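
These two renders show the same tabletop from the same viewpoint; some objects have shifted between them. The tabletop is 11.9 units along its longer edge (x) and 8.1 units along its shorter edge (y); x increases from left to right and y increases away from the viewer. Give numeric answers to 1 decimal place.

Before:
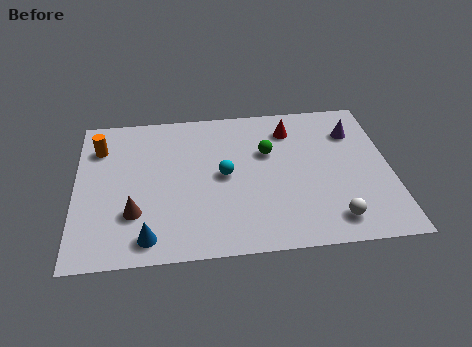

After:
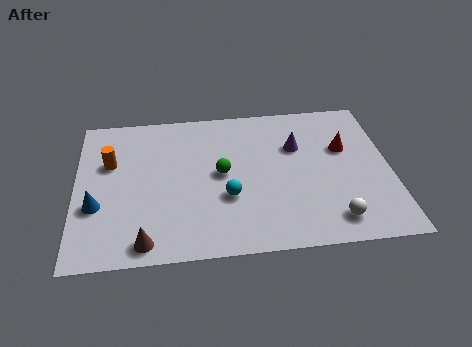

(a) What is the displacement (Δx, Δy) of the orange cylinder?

(0.4, -0.9)

The orange cylinder was at about (0.9, 6.1) and moved to about (1.3, 5.2).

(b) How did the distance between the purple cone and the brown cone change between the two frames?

-1.8

Before: roughly 9.1 units apart; after: 7.3. That's 1.8 units closer together.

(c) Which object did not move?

the white sphere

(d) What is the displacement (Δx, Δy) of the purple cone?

(-2.2, -0.6)

From the two frames, the purple cone sits at roughly (10.6, 6.0) before and (8.4, 5.4) after.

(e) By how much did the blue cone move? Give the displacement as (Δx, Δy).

(-1.9, 1.8)

The blue cone started near (2.7, 1.1) and ended near (0.8, 2.9).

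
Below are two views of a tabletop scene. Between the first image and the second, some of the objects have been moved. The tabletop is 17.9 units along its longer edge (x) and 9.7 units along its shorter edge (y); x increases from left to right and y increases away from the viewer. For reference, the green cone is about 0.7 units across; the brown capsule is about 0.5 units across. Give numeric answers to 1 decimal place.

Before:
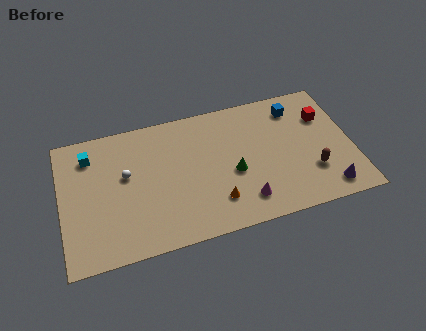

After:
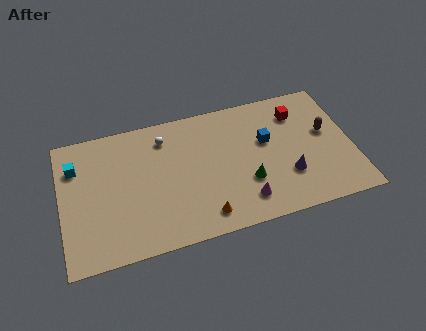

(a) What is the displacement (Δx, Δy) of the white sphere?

(2.5, 2.1)

From the two frames, the white sphere sits at roughly (4.0, 5.7) before and (6.5, 7.8) after.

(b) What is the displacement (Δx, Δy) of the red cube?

(-1.6, 0.7)

The red cube was at about (16.4, 6.8) and moved to about (14.8, 7.5).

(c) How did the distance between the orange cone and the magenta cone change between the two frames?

+0.8

The distance was about 1.7 in the first image and 2.5 in the second, so they moved 0.8 units further apart.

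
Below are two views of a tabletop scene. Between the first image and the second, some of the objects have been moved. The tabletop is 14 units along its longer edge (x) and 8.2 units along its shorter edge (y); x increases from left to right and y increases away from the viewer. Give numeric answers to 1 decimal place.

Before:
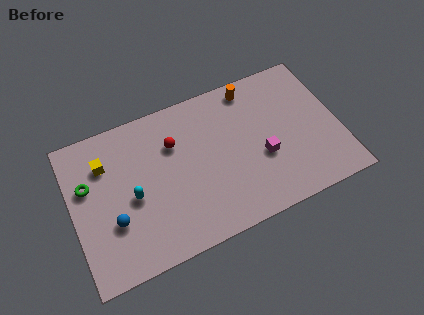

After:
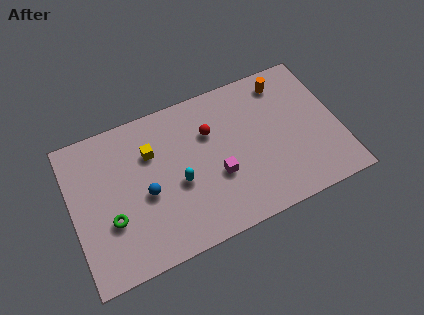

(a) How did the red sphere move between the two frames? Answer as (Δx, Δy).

(1.9, -0.1)

The red sphere started near (5.5, 5.7) and ended near (7.4, 5.6).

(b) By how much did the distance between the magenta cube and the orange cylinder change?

+1.5

Before: roughly 4.0 units apart; after: 5.5. That's 1.5 units further apart.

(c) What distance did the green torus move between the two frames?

2.5

The green torus moved from about (0.9, 5.2) to (1.9, 2.9), a distance of √(1.0² + 2.3²) ≈ 2.5.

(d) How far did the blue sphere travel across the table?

2.0

From (2.0, 2.8) to (3.8, 3.6), the blue sphere covered √(1.8² + 0.8²) ≈ 2.0 units.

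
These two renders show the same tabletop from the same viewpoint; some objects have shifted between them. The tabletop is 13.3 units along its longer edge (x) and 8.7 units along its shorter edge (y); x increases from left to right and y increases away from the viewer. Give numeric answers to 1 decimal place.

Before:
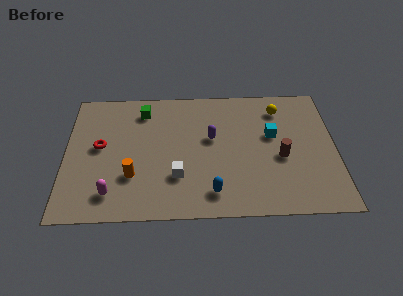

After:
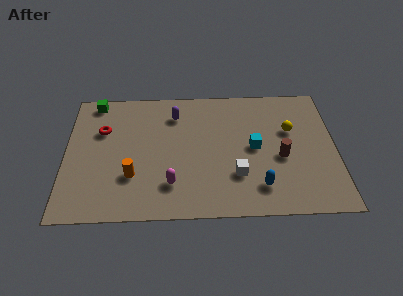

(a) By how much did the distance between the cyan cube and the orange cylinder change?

-1.1

The distance was about 7.3 in the first image and 6.2 in the second, so they moved 1.1 units closer together.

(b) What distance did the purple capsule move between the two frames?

2.5

From (7.2, 5.1) to (5.4, 6.8), the purple capsule covered √(1.8² + 1.7²) ≈ 2.5 units.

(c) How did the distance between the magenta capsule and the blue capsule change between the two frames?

-0.6

The distance was about 4.9 in the first image and 4.3 in the second, so they moved 0.6 units closer together.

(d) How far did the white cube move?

2.9

From (5.5, 2.6) to (8.4, 2.6), the white cube covered √(2.9² + 0.0²) ≈ 2.9 units.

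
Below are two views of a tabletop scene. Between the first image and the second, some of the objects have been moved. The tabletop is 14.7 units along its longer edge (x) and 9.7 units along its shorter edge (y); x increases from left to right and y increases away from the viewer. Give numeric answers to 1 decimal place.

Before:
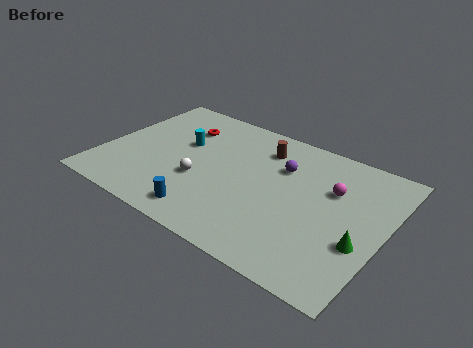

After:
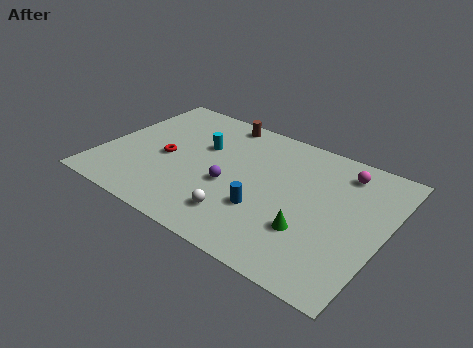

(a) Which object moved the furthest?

the purple sphere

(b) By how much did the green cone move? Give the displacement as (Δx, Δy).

(-2.5, -0.5)

From the two frames, the green cone sits at roughly (13.7, 3.5) before and (11.2, 3.0) after.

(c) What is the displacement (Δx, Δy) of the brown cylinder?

(-2.5, 1.1)

From the two frames, the brown cylinder sits at roughly (7.9, 7.6) before and (5.4, 8.7) after.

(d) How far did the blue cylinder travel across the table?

3.2

The blue cylinder was near (6.1, 1.4) before and (8.8, 3.2) after, so it travelled √(2.7² + 1.8²) ≈ 3.2 units.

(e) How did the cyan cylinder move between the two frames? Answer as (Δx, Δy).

(1.0, 0.3)

The cyan cylinder was at about (3.9, 5.9) and moved to about (4.9, 6.2).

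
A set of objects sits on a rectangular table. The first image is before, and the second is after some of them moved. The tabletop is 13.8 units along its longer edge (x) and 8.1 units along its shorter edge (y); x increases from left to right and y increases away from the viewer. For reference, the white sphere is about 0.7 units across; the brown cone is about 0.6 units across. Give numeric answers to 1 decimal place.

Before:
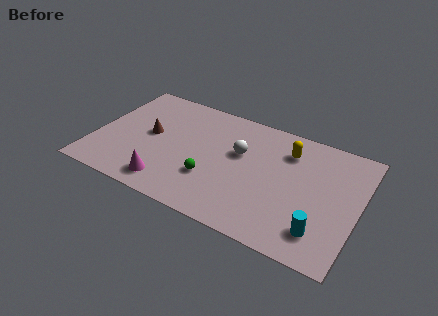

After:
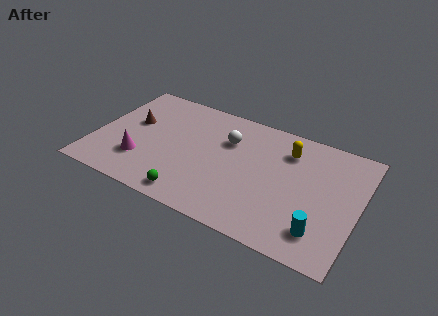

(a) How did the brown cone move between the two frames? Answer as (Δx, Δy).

(-1.0, 0.5)

The brown cone started near (2.8, 4.3) and ended near (1.8, 4.8).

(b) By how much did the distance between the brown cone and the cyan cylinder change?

+1.1

They were about 9.7 units apart before and 10.8 after — 1.1 units further apart.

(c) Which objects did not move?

the yellow capsule and the cyan cylinder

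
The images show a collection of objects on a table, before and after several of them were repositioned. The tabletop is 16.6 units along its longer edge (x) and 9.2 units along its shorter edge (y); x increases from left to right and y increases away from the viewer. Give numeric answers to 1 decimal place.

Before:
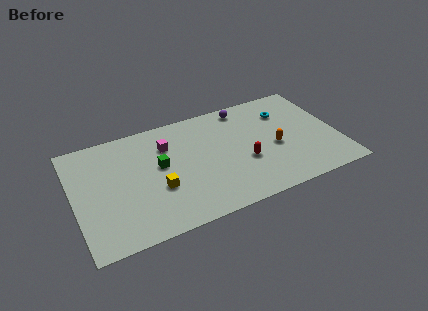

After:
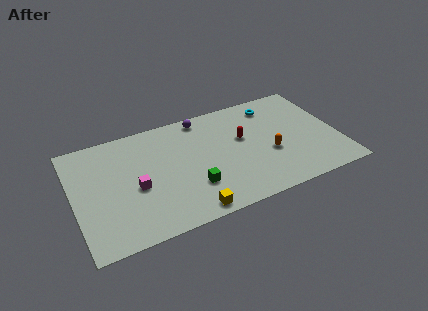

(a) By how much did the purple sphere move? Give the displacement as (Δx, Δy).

(-2.7, 0.1)

From the two frames, the purple sphere sits at roughly (11.1, 8.1) before and (8.4, 8.2) after.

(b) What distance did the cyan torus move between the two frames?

1.1

The cyan torus was near (13.6, 6.8) before and (12.9, 7.6) after, so it travelled √(0.7² + 0.8²) ≈ 1.1 units.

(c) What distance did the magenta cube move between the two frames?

3.5

From (6.0, 6.7) to (3.8, 4.0), the magenta cube covered √(2.2² + 2.7²) ≈ 3.5 units.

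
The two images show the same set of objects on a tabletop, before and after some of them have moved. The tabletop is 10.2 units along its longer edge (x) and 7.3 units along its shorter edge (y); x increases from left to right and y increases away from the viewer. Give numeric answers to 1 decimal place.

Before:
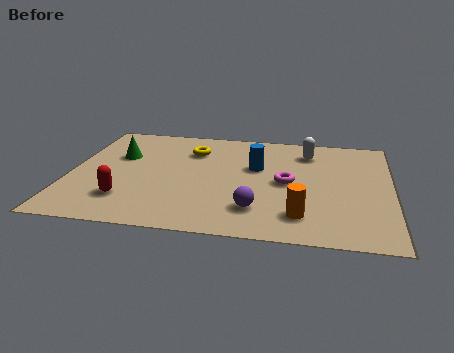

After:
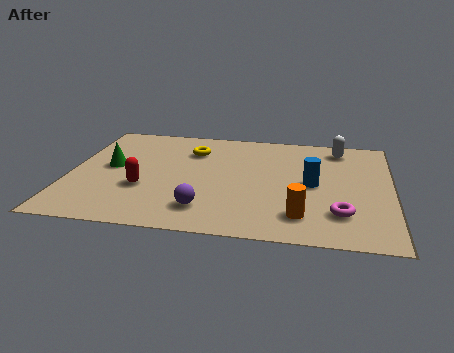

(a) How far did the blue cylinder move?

2.0

From (5.9, 4.5) to (7.7, 3.6), the blue cylinder covered √(1.8² + 0.9²) ≈ 2.0 units.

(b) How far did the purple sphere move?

1.6

The purple sphere moved from about (6.0, 1.7) to (4.4, 1.5), a distance of √(1.6² + 0.2²) ≈ 1.6.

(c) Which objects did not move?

the orange cylinder and the yellow torus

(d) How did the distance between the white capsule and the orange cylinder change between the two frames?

+0.5

They were about 4.3 units apart before and 4.8 after — 0.5 units further apart.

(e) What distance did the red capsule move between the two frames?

0.9

The red capsule moved from about (1.9, 1.8) to (2.4, 2.6), a distance of √(0.5² + 0.8²) ≈ 0.9.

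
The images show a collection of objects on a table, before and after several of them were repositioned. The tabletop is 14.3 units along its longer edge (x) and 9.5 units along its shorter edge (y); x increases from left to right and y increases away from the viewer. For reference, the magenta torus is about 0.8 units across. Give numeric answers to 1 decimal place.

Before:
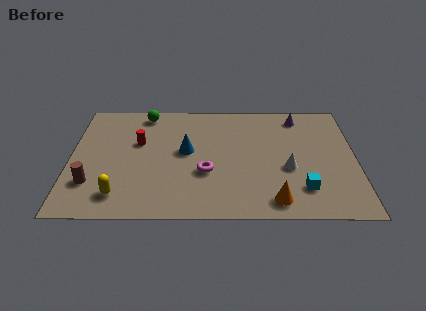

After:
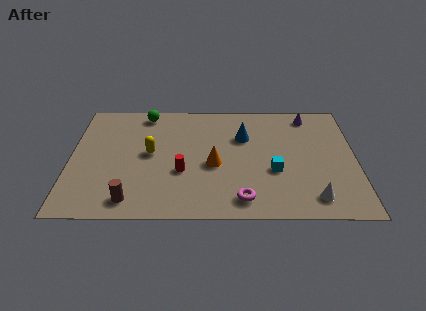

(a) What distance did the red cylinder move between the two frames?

3.3

The red cylinder was near (3.4, 5.9) before and (5.6, 3.5) after, so it travelled √(2.2² + 2.4²) ≈ 3.3 units.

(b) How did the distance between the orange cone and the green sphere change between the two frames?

-4.1

They were about 9.6 units apart before and 5.5 after — 4.1 units closer together.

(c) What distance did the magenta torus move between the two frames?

2.8

The magenta torus was near (6.8, 3.5) before and (8.6, 1.4) after, so it travelled √(1.8² + 2.1²) ≈ 2.8 units.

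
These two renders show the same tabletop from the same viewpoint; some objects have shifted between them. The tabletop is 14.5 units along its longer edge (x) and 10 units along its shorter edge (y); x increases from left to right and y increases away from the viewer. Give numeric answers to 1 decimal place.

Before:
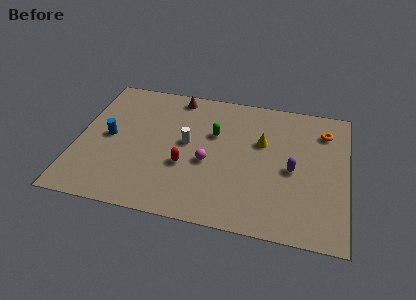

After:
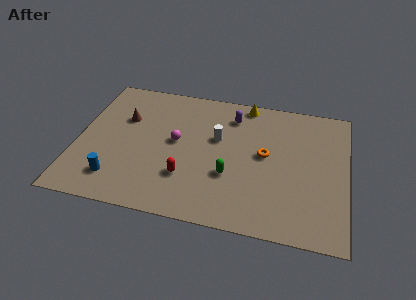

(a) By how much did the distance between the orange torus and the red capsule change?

-3.6

The distance was about 8.4 in the first image and 4.8 in the second, so they moved 3.6 units closer together.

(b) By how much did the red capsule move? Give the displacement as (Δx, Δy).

(0.1, -0.8)

The red capsule was at about (5.9, 3.7) and moved to about (6.0, 2.9).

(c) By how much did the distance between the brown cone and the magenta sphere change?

-2.0

Before: roughly 5.1 units apart; after: 3.1. That's 2.0 units closer together.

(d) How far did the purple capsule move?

4.8

From (11.6, 4.6) to (8.2, 8.0), the purple capsule covered √(3.4² + 3.4²) ≈ 4.8 units.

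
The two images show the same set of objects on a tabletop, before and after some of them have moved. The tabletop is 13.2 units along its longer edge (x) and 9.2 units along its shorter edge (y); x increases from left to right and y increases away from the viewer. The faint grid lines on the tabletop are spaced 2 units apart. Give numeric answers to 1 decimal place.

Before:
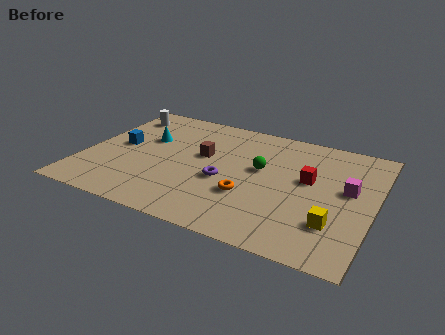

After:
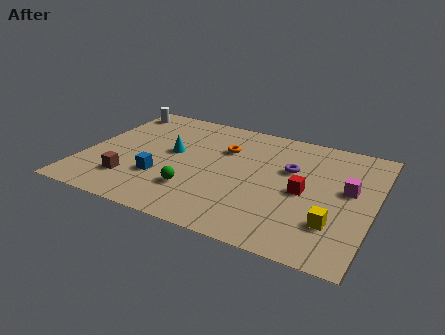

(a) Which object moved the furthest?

the brown cube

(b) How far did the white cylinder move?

0.5

The white cylinder moved from about (1.1, 7.5) to (0.8, 7.9), a distance of √(0.3² + 0.4²) ≈ 0.5.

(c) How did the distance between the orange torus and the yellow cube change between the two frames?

+2.7

Before: roughly 3.9 units apart; after: 6.6. That's 2.7 units further apart.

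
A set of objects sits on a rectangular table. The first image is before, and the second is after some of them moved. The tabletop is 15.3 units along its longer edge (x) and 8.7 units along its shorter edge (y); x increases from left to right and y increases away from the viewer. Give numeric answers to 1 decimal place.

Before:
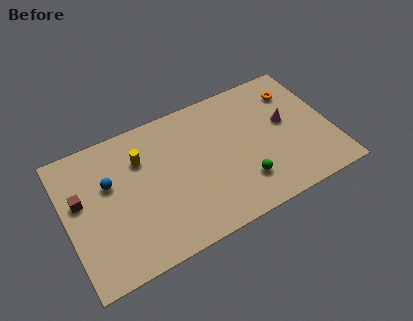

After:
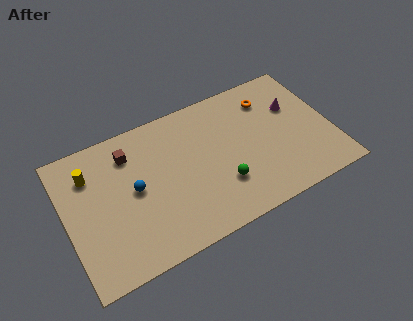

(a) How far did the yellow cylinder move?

2.9

The yellow cylinder moved from about (4.5, 6.2) to (1.6, 6.5), a distance of √(2.9² + 0.3²) ≈ 2.9.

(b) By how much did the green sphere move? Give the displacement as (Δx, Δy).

(-1.2, 0.4)

The green sphere started near (9.9, 2.2) and ended near (8.7, 2.6).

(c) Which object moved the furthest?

the brown cube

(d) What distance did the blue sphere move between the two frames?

1.6

The blue sphere was near (2.6, 5.5) before and (3.9, 4.5) after, so it travelled √(1.3² + 1.0²) ≈ 1.6 units.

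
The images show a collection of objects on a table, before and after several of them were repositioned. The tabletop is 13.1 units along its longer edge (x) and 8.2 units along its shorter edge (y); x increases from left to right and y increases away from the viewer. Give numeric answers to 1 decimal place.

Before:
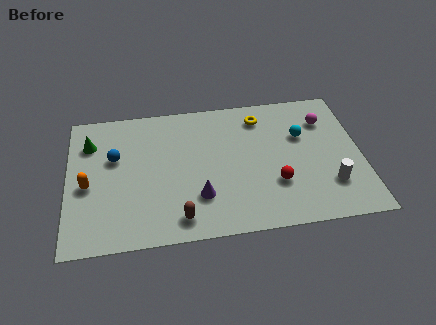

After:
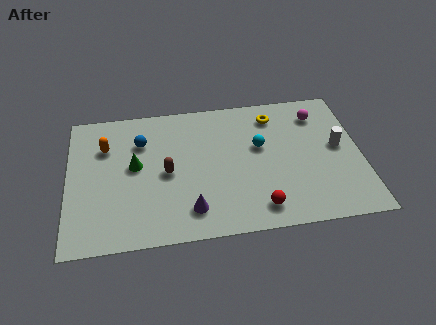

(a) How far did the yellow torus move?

0.6

The yellow torus was near (8.7, 6.7) before and (9.3, 6.7) after, so it travelled √(0.6² + 0.0²) ≈ 0.6 units.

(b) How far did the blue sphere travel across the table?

1.4

The blue sphere was near (2.1, 5.1) before and (3.3, 5.9) after, so it travelled √(1.2² + 0.8²) ≈ 1.4 units.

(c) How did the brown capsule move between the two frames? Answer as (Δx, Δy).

(-0.5, 2.7)

From the two frames, the brown capsule sits at roughly (4.9, 1.2) before and (4.4, 3.9) after.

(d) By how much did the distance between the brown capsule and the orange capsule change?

-1.4

Before: roughly 4.7 units apart; after: 3.3. That's 1.4 units closer together.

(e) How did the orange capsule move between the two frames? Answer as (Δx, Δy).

(0.8, 2.2)

The orange capsule started near (0.9, 3.6) and ended near (1.7, 5.8).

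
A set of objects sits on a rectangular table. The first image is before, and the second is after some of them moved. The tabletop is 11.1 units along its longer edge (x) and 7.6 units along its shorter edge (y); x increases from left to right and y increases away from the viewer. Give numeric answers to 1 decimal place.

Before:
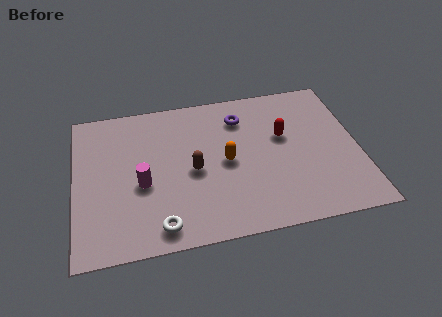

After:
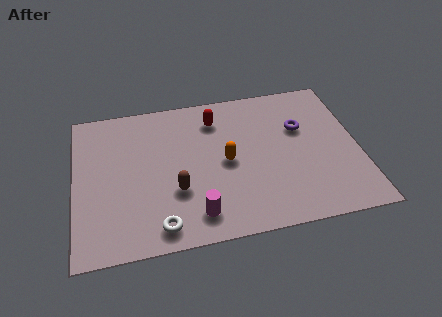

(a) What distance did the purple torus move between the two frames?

2.5

The purple torus was near (6.6, 5.9) before and (8.9, 4.9) after, so it travelled √(2.3² + 1.0²) ≈ 2.5 units.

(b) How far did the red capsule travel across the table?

3.0

The red capsule was near (8.2, 4.6) before and (5.6, 6.0) after, so it travelled √(2.6² + 1.4²) ≈ 3.0 units.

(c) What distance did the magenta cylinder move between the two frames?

2.8

The magenta cylinder moved from about (2.6, 3.2) to (4.6, 1.3), a distance of √(2.0² + 1.9²) ≈ 2.8.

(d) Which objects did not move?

the orange capsule and the white torus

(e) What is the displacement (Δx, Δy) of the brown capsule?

(-0.7, -0.9)

The brown capsule was at about (4.6, 3.5) and moved to about (3.9, 2.6).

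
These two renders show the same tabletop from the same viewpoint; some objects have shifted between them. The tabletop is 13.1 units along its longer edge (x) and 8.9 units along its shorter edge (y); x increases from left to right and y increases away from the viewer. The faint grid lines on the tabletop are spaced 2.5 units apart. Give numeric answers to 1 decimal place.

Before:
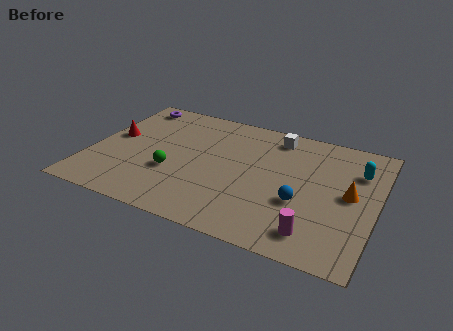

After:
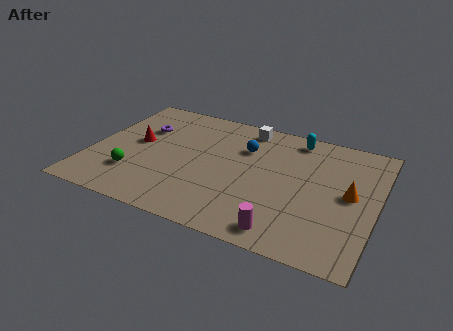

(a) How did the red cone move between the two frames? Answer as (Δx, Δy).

(1.1, -0.1)

The red cone was at about (0.9, 4.9) and moved to about (2.0, 4.8).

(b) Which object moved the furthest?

the blue sphere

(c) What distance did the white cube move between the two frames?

1.4

The white cube was near (8.2, 7.6) before and (6.8, 7.8) after, so it travelled √(1.4² + 0.2²) ≈ 1.4 units.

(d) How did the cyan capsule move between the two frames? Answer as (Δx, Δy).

(-3.0, 1.4)

The cyan capsule started near (12.1, 6.4) and ended near (9.1, 7.8).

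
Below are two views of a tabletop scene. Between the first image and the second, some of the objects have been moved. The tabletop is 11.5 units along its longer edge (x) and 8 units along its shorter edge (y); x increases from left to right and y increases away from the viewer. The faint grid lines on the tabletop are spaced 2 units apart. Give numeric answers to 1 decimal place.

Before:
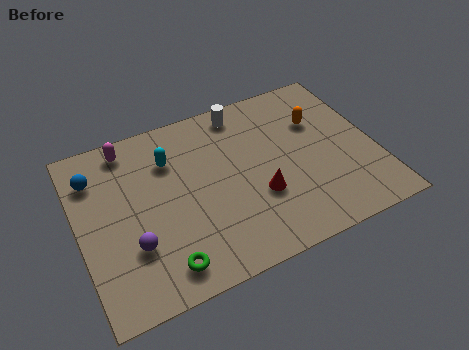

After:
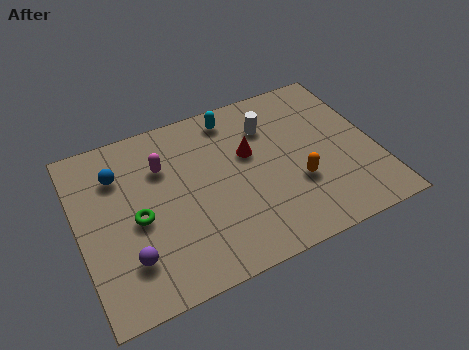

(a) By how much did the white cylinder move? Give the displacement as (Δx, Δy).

(0.9, -1.1)

From the two frames, the white cylinder sits at roughly (6.7, 7.0) before and (7.6, 5.9) after.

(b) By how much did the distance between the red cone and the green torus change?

+0.5

The distance was about 4.2 in the first image and 4.7 in the second, so they moved 0.5 units further apart.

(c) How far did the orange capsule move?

2.9

The orange capsule moved from about (9.5, 5.4) to (8.3, 2.8), a distance of √(1.2² + 2.6²) ≈ 2.9.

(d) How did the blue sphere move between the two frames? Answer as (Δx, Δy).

(0.9, -0.2)

The blue sphere started near (0.8, 6.1) and ended near (1.7, 5.9).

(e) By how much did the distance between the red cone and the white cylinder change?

-2.9

The distance was about 4.2 in the first image and 1.3 in the second, so they moved 2.9 units closer together.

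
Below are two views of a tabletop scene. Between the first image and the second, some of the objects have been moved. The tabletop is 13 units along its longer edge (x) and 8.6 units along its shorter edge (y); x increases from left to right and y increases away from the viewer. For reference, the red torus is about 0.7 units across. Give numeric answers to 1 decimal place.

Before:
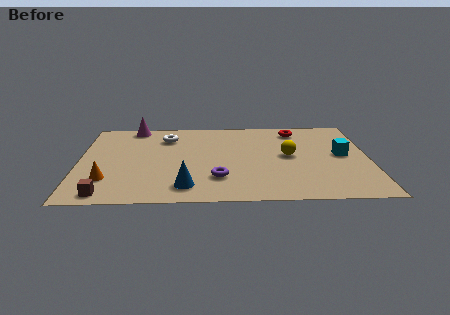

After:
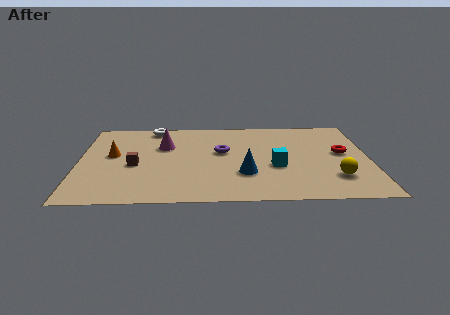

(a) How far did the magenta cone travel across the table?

2.5

The magenta cone moved from about (2.4, 7.8) to (3.8, 5.7), a distance of √(1.4² + 2.1²) ≈ 2.5.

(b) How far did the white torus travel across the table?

1.3

The white torus was near (3.9, 6.6) before and (3.3, 7.7) after, so it travelled √(0.6² + 1.1²) ≈ 1.3 units.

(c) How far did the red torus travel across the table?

3.2

The red torus moved from about (9.8, 7.2) to (11.8, 4.7), a distance of √(2.0² + 2.5²) ≈ 3.2.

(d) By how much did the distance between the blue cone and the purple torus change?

+0.9

Before: roughly 1.6 units apart; after: 2.5. That's 0.9 units further apart.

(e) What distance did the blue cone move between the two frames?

2.9

The blue cone moved from about (4.8, 1.5) to (7.4, 2.7), a distance of √(2.6² + 1.2²) ≈ 2.9.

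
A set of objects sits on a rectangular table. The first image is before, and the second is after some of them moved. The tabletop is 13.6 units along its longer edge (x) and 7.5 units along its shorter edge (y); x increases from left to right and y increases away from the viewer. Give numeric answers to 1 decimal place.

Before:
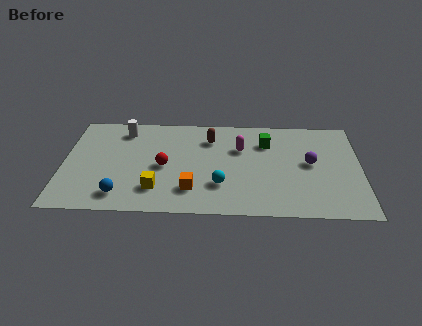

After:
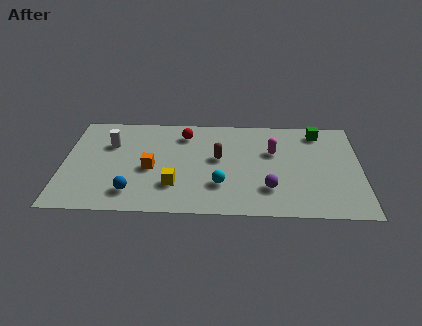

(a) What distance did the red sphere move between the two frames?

2.7

From (4.6, 3.5) to (5.5, 6.0), the red sphere covered √(0.9² + 2.5²) ≈ 2.7 units.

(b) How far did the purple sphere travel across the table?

2.8

The purple sphere was near (11.3, 4.0) before and (9.4, 2.0) after, so it travelled √(1.9² + 2.0²) ≈ 2.8 units.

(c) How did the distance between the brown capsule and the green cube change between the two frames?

+2.5

They were about 2.6 units apart before and 5.1 after — 2.5 units further apart.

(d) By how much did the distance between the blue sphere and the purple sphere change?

-2.8

They were about 9.0 units apart before and 6.2 after — 2.8 units closer together.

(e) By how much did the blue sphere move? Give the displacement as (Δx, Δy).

(0.5, 0.2)

From the two frames, the blue sphere sits at roughly (2.7, 1.3) before and (3.2, 1.5) after.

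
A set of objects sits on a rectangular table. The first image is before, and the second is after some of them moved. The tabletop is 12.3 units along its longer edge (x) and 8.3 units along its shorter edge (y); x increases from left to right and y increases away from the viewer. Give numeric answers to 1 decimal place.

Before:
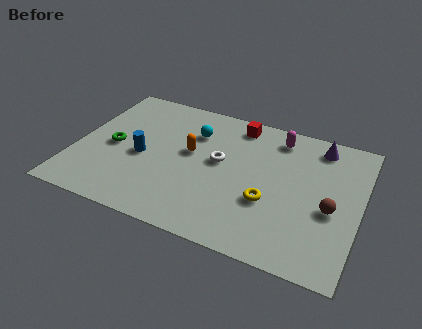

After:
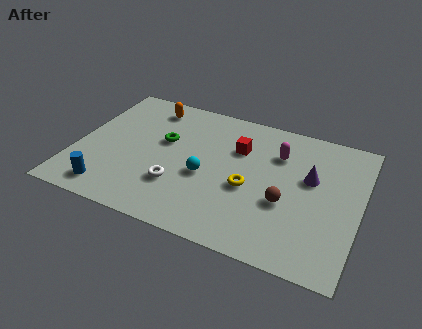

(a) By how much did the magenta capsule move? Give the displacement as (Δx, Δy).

(0.1, -1.0)

The magenta capsule started near (8.5, 7.0) and ended near (8.6, 6.0).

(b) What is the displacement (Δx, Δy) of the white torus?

(-1.6, -2.1)

From the two frames, the white torus sits at roughly (6.2, 4.6) before and (4.6, 2.5) after.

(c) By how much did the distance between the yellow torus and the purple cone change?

-1.6

They were about 4.5 units apart before and 2.9 after — 1.6 units closer together.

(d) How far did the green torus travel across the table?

2.4

The green torus was near (1.6, 3.9) before and (3.7, 5.0) after, so it travelled √(2.1² + 1.1²) ≈ 2.4 units.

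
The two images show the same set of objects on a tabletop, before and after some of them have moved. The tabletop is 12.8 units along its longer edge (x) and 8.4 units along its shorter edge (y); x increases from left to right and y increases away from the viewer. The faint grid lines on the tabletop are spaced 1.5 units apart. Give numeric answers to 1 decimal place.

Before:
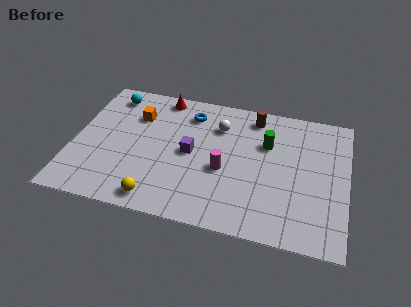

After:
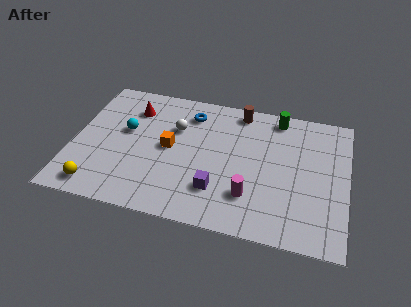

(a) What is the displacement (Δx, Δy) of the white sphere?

(-2.0, -0.6)

The white sphere started near (6.7, 6.2) and ended near (4.7, 5.6).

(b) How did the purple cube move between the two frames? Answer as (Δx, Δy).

(1.4, -2.0)

The purple cube started near (5.5, 4.2) and ended near (6.9, 2.2).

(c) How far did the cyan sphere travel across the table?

2.4

The cyan sphere was near (1.5, 7.1) before and (2.4, 4.9) after, so it travelled √(0.9² + 2.2²) ≈ 2.4 units.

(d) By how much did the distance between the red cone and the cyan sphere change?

-0.9

The distance was about 2.4 in the first image and 1.5 in the second, so they moved 0.9 units closer together.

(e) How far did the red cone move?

1.7

The red cone was near (3.9, 7.5) before and (2.6, 6.4) after, so it travelled √(1.3² + 1.1²) ≈ 1.7 units.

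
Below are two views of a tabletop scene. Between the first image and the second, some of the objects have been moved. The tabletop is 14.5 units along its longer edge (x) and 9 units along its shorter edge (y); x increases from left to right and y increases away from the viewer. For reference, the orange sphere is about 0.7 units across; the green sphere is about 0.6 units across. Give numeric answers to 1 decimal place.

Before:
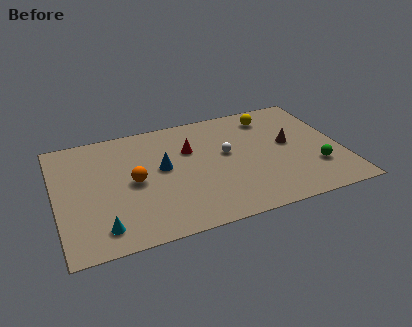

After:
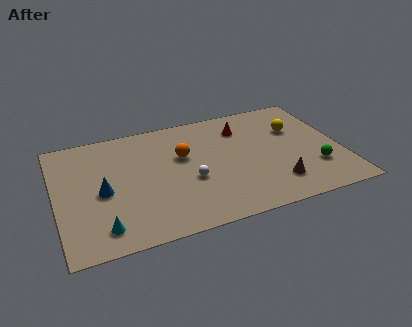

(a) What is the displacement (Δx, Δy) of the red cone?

(2.8, 0.9)

From the two frames, the red cone sits at roughly (6.9, 6.0) before and (9.7, 6.9) after.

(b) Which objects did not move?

the cyan cone and the green sphere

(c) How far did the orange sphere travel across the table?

2.9

The orange sphere moved from about (3.9, 4.4) to (6.5, 5.6), a distance of √(2.6² + 1.2²) ≈ 2.9.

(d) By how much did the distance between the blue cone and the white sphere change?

+1.1

The distance was about 3.3 in the first image and 4.4 in the second, so they moved 1.1 units further apart.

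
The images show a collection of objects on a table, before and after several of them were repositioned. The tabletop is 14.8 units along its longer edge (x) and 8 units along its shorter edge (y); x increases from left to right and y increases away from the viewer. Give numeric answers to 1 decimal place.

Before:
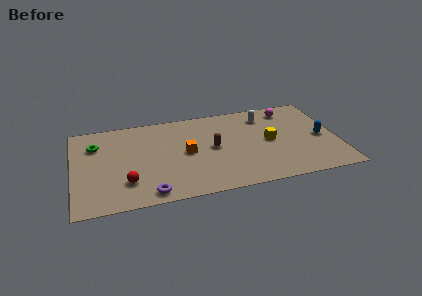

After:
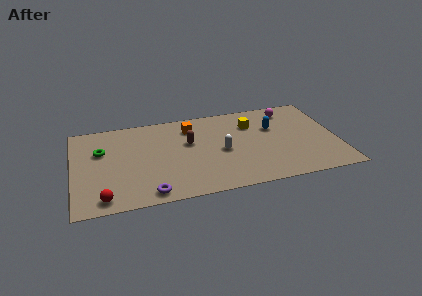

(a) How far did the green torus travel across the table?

0.7

From (1.3, 5.8) to (1.6, 5.2), the green torus covered √(0.3² + 0.6²) ≈ 0.7 units.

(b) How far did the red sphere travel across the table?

1.7

The red sphere moved from about (2.9, 2.1) to (1.6, 1.0), a distance of √(1.3² + 1.1²) ≈ 1.7.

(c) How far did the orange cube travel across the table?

2.3

From (6.3, 4.0) to (6.7, 6.3), the orange cube covered √(0.4² + 2.3²) ≈ 2.3 units.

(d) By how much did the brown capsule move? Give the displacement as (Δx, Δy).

(-1.3, 0.8)

The brown capsule started near (7.8, 4.1) and ended near (6.5, 4.9).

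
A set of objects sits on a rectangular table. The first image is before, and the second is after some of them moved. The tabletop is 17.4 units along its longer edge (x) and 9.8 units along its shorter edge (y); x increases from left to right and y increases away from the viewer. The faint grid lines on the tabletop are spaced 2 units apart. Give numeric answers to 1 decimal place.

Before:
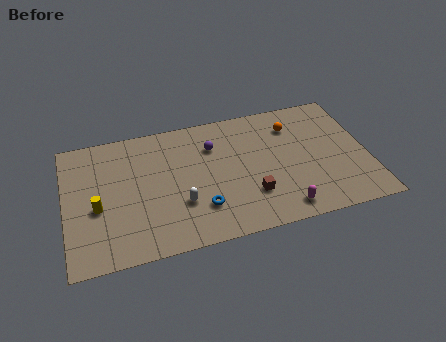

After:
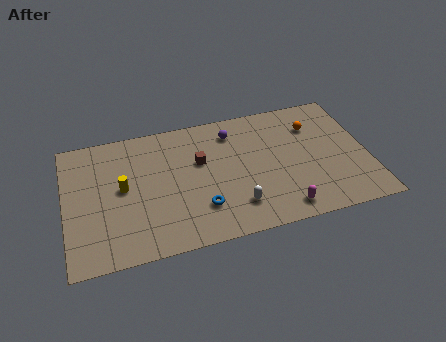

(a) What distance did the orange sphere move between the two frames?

1.2

The orange sphere was near (13.3, 7.5) before and (14.5, 7.2) after, so it travelled √(1.2² + 0.3²) ≈ 1.2 units.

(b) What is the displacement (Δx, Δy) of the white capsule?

(3.1, -1.0)

The white capsule started near (6.5, 3.2) and ended near (9.6, 2.2).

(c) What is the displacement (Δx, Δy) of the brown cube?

(-2.7, 3.3)

The brown cube was at about (10.5, 2.8) and moved to about (7.8, 6.1).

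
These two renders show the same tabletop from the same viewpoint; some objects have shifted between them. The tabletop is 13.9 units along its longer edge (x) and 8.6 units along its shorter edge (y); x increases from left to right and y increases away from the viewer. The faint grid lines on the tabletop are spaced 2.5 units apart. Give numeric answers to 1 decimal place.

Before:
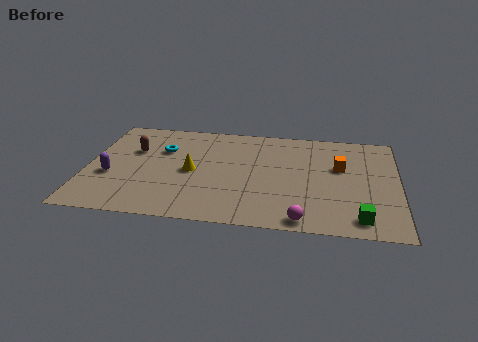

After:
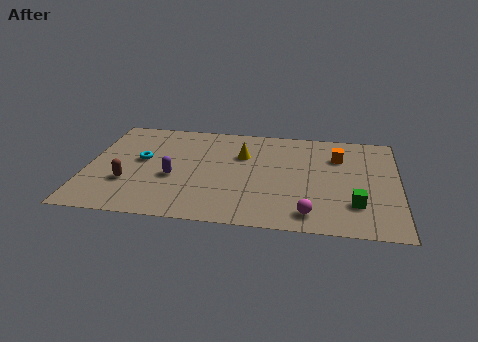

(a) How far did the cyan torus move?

1.3

The cyan torus was near (3.3, 5.8) before and (2.4, 4.8) after, so it travelled √(0.9² + 1.0²) ≈ 1.3 units.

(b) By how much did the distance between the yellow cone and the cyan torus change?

+2.4

The distance was about 2.2 in the first image and 4.6 in the second, so they moved 2.4 units further apart.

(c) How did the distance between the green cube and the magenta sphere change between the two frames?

-0.3

The distance was about 2.5 in the first image and 2.2 in the second, so they moved 0.3 units closer together.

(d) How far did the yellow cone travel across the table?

2.8

The yellow cone moved from about (4.7, 4.1) to (6.9, 5.8), a distance of √(2.2² + 1.7²) ≈ 2.8.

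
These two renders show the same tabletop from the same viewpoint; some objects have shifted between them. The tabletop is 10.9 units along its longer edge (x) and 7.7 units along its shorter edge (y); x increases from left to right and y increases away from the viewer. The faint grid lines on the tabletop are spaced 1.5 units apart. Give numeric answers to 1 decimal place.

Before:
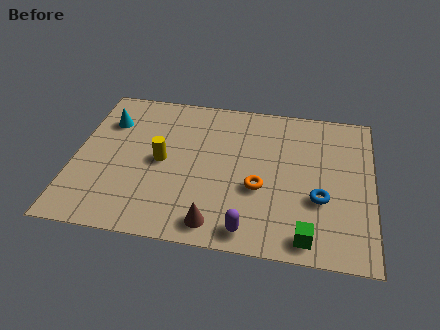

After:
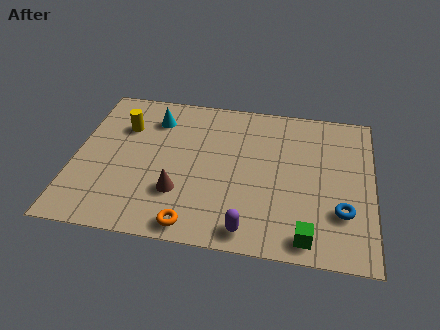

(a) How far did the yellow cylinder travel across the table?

2.2

The yellow cylinder moved from about (3.2, 3.8) to (1.7, 5.4), a distance of √(1.5² + 1.6²) ≈ 2.2.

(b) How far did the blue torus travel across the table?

0.9

The blue torus moved from about (9.0, 2.8) to (9.8, 2.3), a distance of √(0.8² + 0.5²) ≈ 0.9.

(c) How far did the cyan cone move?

1.7

The cyan cone moved from about (1.1, 5.6) to (2.8, 6.0), a distance of √(1.7² + 0.4²) ≈ 1.7.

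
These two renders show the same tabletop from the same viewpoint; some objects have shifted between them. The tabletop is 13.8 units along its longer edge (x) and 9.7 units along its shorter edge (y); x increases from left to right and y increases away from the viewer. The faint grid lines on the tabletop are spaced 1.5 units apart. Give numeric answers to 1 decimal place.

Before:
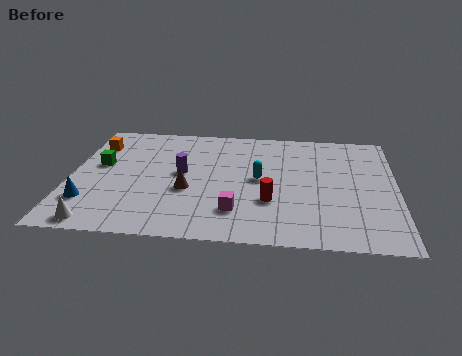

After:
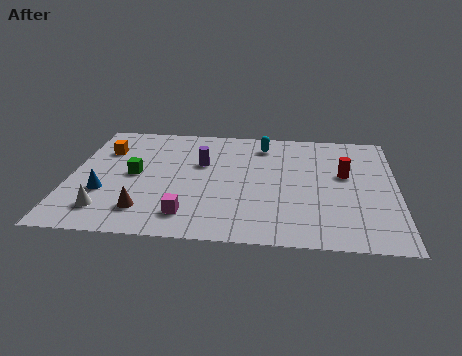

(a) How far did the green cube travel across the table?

1.7

The green cube was near (1.2, 5.6) before and (2.7, 4.9) after, so it travelled √(1.5² + 0.7²) ≈ 1.7 units.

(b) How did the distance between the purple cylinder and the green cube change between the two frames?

-0.5

The distance was about 3.5 in the first image and 3.0 in the second, so they moved 0.5 units closer together.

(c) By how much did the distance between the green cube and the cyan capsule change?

-0.6

The distance was about 6.8 in the first image and 6.2 in the second, so they moved 0.6 units closer together.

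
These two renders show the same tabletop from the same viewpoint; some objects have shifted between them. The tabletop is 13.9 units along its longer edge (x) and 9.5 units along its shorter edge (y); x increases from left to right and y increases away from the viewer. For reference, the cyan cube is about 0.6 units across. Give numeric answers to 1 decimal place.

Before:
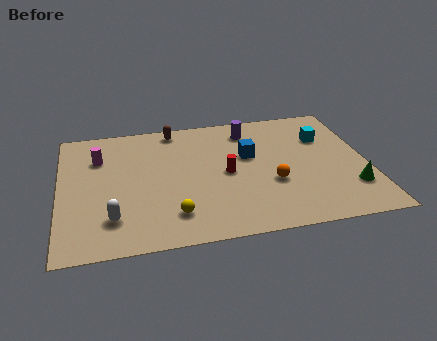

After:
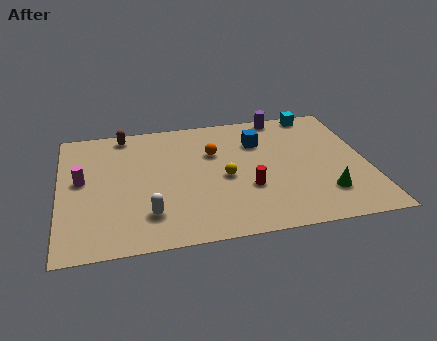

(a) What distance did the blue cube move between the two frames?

1.1

The blue cube was near (8.6, 5.8) before and (9.1, 6.8) after, so it travelled √(0.5² + 1.0²) ≈ 1.1 units.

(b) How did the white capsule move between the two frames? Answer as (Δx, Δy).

(1.6, 0.0)

The white capsule was at about (2.3, 2.2) and moved to about (3.9, 2.2).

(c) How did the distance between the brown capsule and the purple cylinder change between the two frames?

+3.8

The distance was about 3.5 in the first image and 7.3 in the second, so they moved 3.8 units further apart.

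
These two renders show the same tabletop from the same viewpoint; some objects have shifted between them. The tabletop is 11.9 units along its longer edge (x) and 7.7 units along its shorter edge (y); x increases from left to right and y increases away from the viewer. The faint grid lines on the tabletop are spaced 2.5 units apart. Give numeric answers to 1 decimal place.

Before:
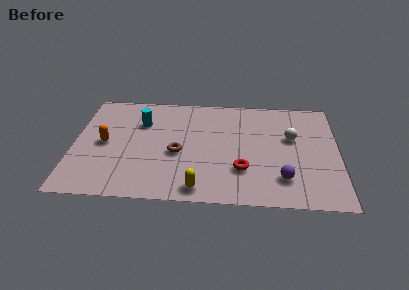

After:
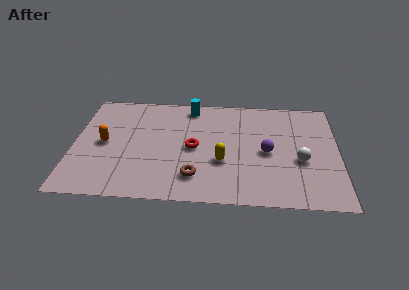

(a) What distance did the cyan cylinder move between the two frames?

2.6

From (3.0, 5.4) to (5.2, 6.7), the cyan cylinder covered √(2.2² + 1.3²) ≈ 2.6 units.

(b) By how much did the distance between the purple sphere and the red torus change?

+1.4

The distance was about 1.9 in the first image and 3.3 in the second, so they moved 1.4 units further apart.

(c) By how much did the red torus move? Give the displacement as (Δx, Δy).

(-2.2, 1.4)

The red torus was at about (7.6, 2.3) and moved to about (5.4, 3.7).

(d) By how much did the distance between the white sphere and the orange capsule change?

+0.4

Before: roughly 8.4 units apart; after: 8.8. That's 0.4 units further apart.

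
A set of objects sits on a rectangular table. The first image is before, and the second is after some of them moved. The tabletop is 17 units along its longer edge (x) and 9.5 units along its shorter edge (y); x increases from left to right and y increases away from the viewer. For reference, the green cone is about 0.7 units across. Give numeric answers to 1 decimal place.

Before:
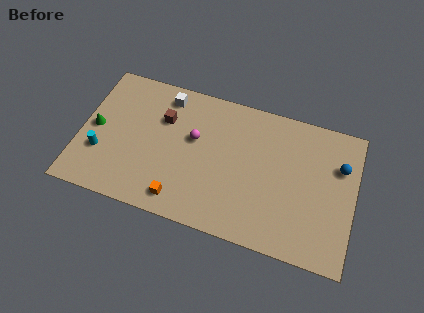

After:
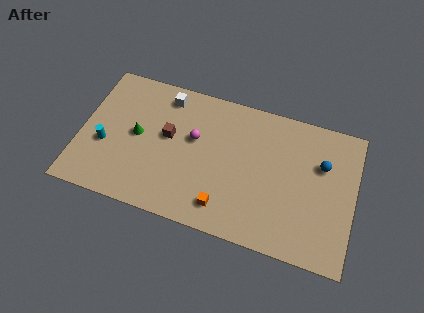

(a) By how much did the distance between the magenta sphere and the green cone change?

-2.6

The distance was about 6.2 in the first image and 3.6 in the second, so they moved 2.6 units closer together.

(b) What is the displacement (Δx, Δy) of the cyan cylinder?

(0.2, 0.6)

The cyan cylinder started near (1.4, 3.1) and ended near (1.6, 3.7).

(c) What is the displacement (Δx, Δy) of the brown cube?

(0.4, -1.1)

The brown cube was at about (5.0, 6.5) and moved to about (5.4, 5.4).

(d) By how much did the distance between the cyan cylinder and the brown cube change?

-0.8

They were about 5.0 units apart before and 4.2 after — 0.8 units closer together.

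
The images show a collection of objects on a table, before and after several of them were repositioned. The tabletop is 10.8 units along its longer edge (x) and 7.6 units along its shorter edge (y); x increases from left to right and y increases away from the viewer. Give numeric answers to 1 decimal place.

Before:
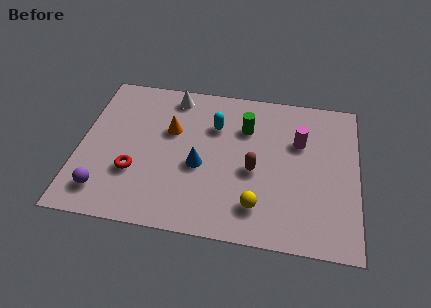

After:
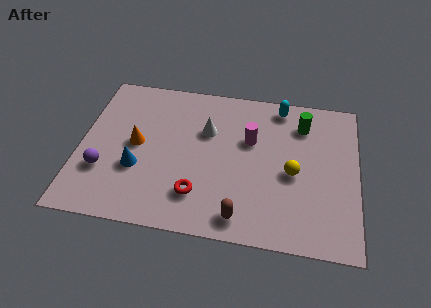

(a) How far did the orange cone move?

1.6

The orange cone was near (3.5, 4.8) before and (2.2, 3.9) after, so it travelled √(1.3² + 0.9²) ≈ 1.6 units.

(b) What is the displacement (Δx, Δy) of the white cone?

(1.4, -1.6)

The white cone was at about (3.5, 6.6) and moved to about (4.9, 5.0).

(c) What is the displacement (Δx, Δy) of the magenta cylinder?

(-1.9, -0.2)

From the two frames, the magenta cylinder sits at roughly (8.5, 5.0) before and (6.6, 4.8) after.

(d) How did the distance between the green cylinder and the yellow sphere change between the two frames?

-1.3

Before: roughly 3.8 units apart; after: 2.5. That's 1.3 units closer together.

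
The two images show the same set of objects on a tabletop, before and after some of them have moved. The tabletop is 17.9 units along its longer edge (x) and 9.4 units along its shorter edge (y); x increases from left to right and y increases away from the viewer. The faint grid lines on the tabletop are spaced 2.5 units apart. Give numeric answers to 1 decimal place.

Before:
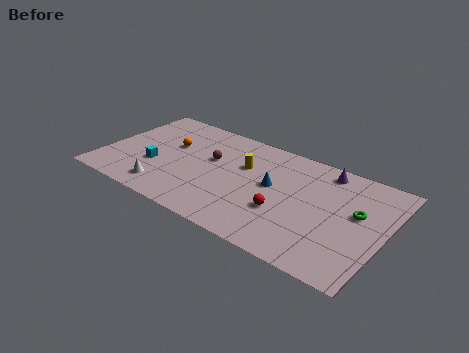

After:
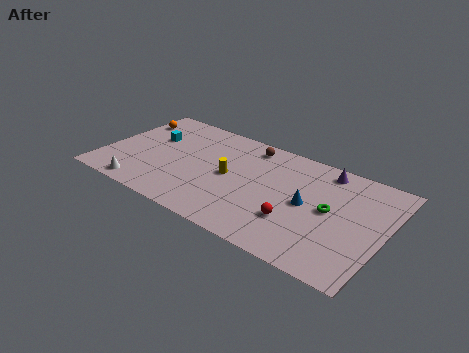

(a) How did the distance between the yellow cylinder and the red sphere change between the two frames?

+0.7

The distance was about 4.1 in the first image and 4.8 in the second, so they moved 0.7 units further apart.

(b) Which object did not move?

the purple cone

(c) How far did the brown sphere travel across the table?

3.2

From (6.7, 5.7) to (8.8, 8.1), the brown sphere covered √(2.1² + 2.4²) ≈ 3.2 units.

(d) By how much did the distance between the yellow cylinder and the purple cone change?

+1.3

Before: roughly 5.3 units apart; after: 6.6. That's 1.3 units further apart.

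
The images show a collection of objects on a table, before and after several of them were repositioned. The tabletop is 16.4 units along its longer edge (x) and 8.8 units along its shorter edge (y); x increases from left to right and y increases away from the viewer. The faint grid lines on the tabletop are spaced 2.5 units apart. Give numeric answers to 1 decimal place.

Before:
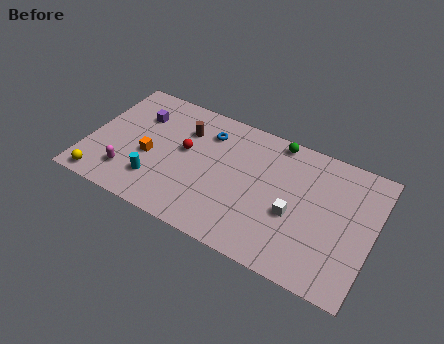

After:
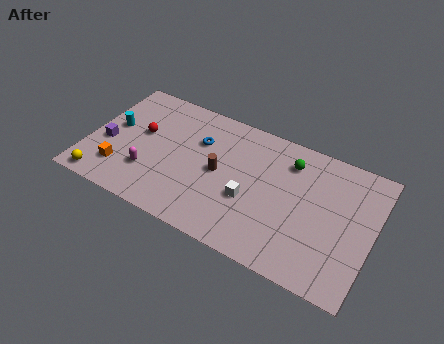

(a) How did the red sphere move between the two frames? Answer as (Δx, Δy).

(-2.6, 0.1)

The red sphere started near (5.5, 5.0) and ended near (2.9, 5.1).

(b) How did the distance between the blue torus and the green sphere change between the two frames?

+1.2

They were about 4.1 units apart before and 5.3 after — 1.2 units further apart.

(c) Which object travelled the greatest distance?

the cyan cylinder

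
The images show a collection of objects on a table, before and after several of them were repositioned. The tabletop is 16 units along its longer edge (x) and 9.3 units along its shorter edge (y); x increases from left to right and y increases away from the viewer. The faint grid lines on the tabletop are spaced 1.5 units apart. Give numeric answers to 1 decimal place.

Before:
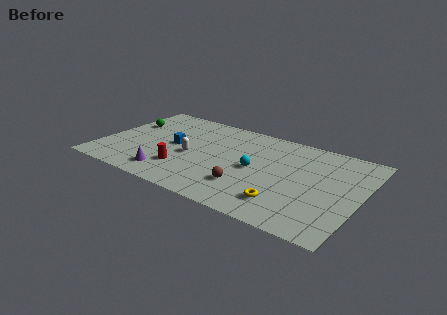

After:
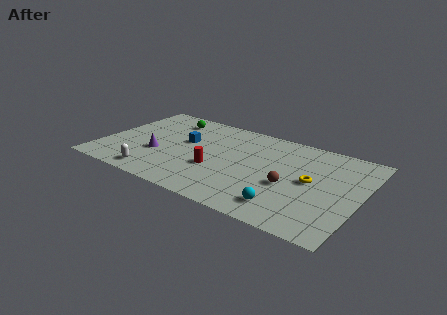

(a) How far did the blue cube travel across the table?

0.9

From (4.4, 4.8) to (5.0, 5.5), the blue cube covered √(0.6² + 0.7²) ≈ 0.9 units.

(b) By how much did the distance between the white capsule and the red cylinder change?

+2.5

They were about 1.6 units apart before and 4.1 after — 2.5 units further apart.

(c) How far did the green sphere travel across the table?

2.8

The green sphere moved from about (1.2, 6.1) to (3.6, 7.6), a distance of √(2.4² + 1.5²) ≈ 2.8.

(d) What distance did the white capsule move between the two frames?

3.4

The white capsule moved from about (5.6, 4.1) to (3.8, 1.2), a distance of √(1.8² + 2.9²) ≈ 3.4.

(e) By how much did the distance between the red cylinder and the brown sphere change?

+0.5

Before: roughly 4.0 units apart; after: 4.5. That's 0.5 units further apart.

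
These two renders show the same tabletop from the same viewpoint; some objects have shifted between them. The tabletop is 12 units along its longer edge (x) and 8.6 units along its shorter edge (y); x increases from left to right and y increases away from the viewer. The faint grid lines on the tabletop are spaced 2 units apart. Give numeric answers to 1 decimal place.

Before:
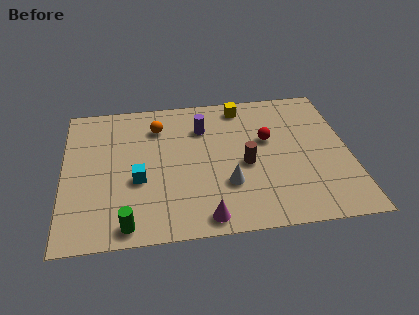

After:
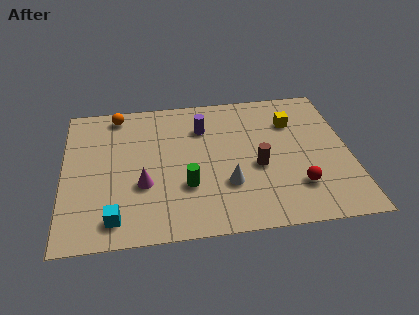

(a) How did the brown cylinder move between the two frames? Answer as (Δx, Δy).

(0.5, -0.2)

The brown cylinder started near (7.6, 3.8) and ended near (8.1, 3.6).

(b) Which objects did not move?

the white cone and the purple cylinder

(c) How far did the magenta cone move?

3.3

From (5.8, 0.9) to (3.3, 3.1), the magenta cone covered √(2.5² + 2.2²) ≈ 3.3 units.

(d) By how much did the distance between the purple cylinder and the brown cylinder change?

+0.5

Before: roughly 3.0 units apart; after: 3.5. That's 0.5 units further apart.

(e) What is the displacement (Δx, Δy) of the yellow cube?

(2.1, -1.3)

The yellow cube started near (7.6, 7.5) and ended near (9.7, 6.2).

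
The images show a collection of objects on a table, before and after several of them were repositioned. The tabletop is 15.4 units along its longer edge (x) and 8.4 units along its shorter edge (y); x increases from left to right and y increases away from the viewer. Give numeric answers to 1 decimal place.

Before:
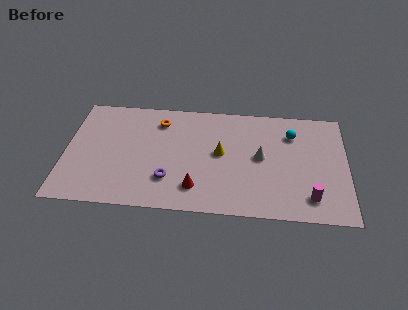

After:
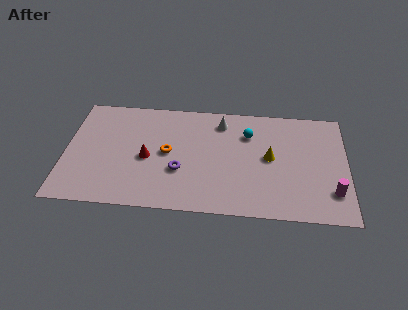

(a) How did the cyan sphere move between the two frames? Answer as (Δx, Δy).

(-2.4, -0.2)

The cyan sphere started near (12.4, 6.3) and ended near (10.0, 6.1).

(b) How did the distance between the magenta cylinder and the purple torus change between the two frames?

+0.6

They were about 7.7 units apart before and 8.3 after — 0.6 units further apart.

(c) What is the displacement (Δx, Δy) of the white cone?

(-2.2, 2.5)

The white cone was at about (10.7, 4.4) and moved to about (8.5, 6.9).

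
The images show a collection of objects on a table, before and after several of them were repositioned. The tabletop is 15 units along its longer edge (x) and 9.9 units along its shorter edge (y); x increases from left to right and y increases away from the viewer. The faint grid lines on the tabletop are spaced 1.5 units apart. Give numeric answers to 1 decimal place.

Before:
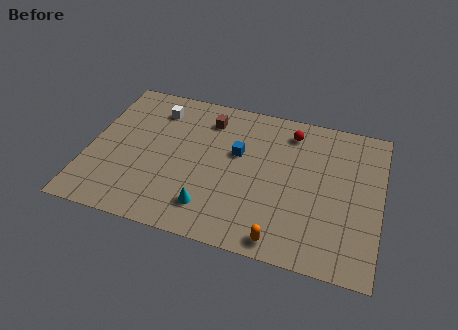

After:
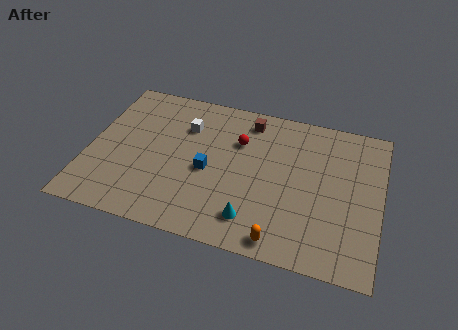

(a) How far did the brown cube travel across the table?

2.2

The brown cube was near (5.9, 7.9) before and (8.0, 8.4) after, so it travelled √(2.1² + 0.5²) ≈ 2.2 units.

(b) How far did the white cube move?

1.8

The white cube moved from about (3.2, 7.9) to (4.8, 7.1), a distance of √(1.6² + 0.8²) ≈ 1.8.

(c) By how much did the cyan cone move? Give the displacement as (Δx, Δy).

(2.2, -0.1)

The cyan cone started near (6.5, 2.0) and ended near (8.7, 1.9).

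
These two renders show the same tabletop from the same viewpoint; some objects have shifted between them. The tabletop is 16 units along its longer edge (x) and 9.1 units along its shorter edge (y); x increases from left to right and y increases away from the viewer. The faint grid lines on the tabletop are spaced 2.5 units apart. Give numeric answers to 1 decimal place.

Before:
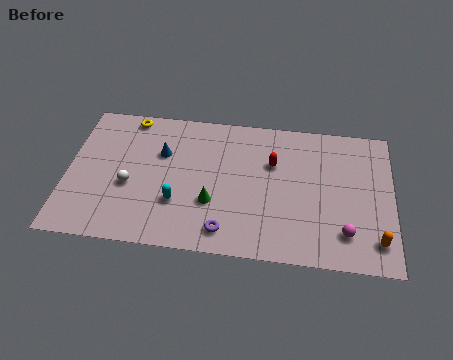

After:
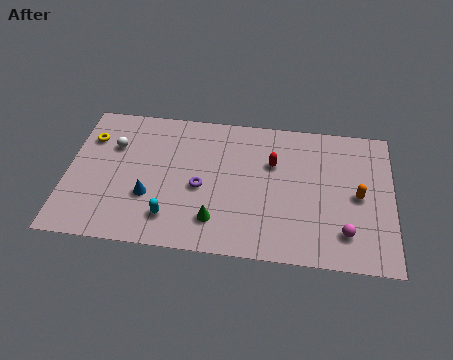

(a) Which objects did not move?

the magenta sphere and the red capsule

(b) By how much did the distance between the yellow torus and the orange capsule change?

-0.4

The distance was about 13.9 in the first image and 13.5 in the second, so they moved 0.4 units closer together.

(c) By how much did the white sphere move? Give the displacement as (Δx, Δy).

(-0.9, 2.5)

The white sphere started near (3.1, 3.7) and ended near (2.2, 6.2).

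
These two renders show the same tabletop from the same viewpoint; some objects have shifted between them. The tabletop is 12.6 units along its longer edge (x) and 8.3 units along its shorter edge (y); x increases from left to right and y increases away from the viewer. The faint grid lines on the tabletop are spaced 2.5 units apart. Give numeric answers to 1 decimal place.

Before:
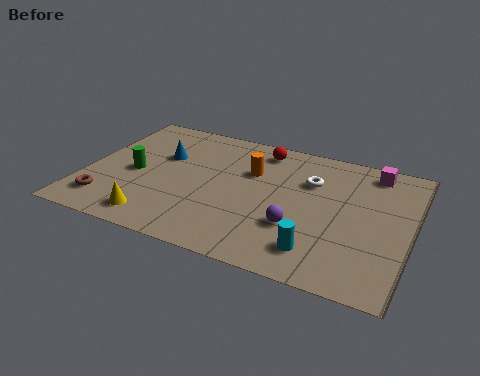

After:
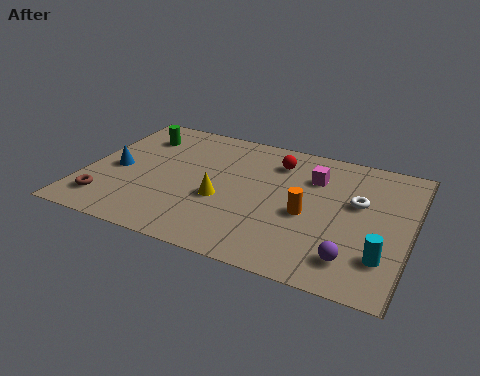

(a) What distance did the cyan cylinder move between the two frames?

2.5

From (9.3, 1.6) to (11.7, 2.1), the cyan cylinder covered √(2.4² + 0.5²) ≈ 2.5 units.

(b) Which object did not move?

the brown torus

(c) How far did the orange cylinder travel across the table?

3.1

From (6.3, 5.5) to (8.7, 3.6), the orange cylinder covered √(2.4² + 1.9²) ≈ 3.1 units.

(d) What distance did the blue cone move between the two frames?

2.2

From (2.8, 5.3) to (1.2, 3.8), the blue cone covered √(1.6² + 1.5²) ≈ 2.2 units.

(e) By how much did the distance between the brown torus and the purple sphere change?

+2.1

The distance was about 7.4 in the first image and 9.5 in the second, so they moved 2.1 units further apart.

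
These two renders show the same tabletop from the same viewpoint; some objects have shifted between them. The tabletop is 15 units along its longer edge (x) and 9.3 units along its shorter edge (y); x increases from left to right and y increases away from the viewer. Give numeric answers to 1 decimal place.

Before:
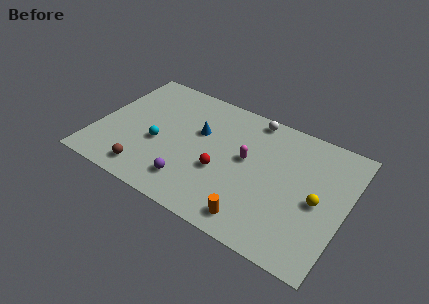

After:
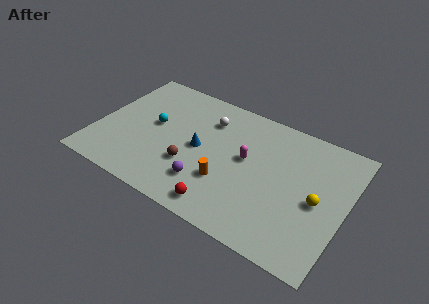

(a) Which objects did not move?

the magenta capsule and the yellow sphere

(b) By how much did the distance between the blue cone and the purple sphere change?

-1.5

They were about 3.9 units apart before and 2.4 after — 1.5 units closer together.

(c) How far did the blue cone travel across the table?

1.2

From (6.0, 5.8) to (6.2, 4.6), the blue cone covered √(0.2² + 1.2²) ≈ 1.2 units.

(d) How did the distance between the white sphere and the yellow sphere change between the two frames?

+1.4

They were about 6.1 units apart before and 7.5 after — 1.4 units further apart.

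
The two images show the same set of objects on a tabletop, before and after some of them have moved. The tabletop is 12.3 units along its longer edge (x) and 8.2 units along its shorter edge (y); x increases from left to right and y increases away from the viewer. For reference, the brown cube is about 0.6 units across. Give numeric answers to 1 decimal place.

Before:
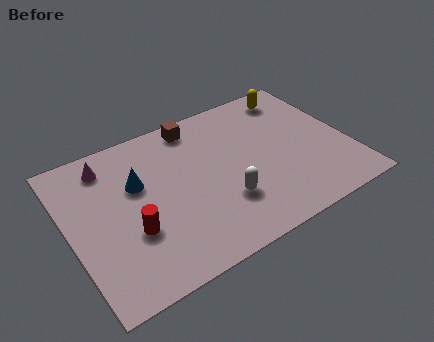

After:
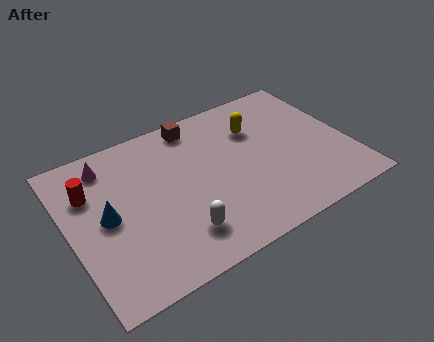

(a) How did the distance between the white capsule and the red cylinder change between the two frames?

+1.1

The distance was about 4.0 in the first image and 5.1 in the second, so they moved 1.1 units further apart.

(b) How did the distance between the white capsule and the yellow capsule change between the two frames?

-0.3

Before: roughly 6.0 units apart; after: 5.7. That's 0.3 units closer together.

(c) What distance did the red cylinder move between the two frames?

3.1

From (2.5, 2.9) to (1.1, 5.7), the red cylinder covered √(1.4² + 2.8²) ≈ 3.1 units.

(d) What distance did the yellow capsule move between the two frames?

2.3

From (10.5, 7.0) to (8.5, 5.8), the yellow capsule covered √(2.0² + 1.2²) ≈ 2.3 units.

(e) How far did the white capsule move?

2.2

The white capsule moved from about (6.5, 2.5) to (4.4, 1.8), a distance of √(2.1² + 0.7²) ≈ 2.2.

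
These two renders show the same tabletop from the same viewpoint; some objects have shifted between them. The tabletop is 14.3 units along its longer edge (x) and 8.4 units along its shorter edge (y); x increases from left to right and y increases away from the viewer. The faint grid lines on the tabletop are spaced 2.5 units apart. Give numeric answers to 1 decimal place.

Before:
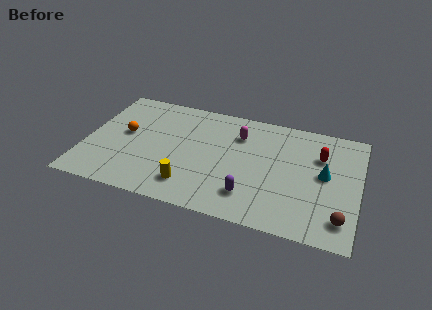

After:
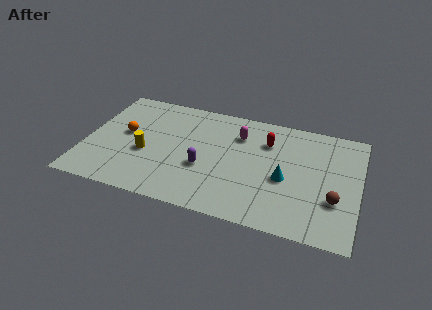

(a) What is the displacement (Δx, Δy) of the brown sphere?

(-0.4, 1.2)

From the two frames, the brown sphere sits at roughly (13.5, 1.6) before and (13.1, 2.8) after.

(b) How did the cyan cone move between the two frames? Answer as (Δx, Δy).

(-2.0, -0.9)

The cyan cone started near (12.5, 4.5) and ended near (10.5, 3.6).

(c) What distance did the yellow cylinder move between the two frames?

3.0

The yellow cylinder was near (5.7, 1.7) before and (3.2, 3.4) after, so it travelled √(2.5² + 1.7²) ≈ 3.0 units.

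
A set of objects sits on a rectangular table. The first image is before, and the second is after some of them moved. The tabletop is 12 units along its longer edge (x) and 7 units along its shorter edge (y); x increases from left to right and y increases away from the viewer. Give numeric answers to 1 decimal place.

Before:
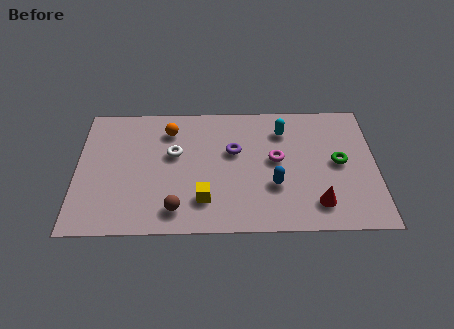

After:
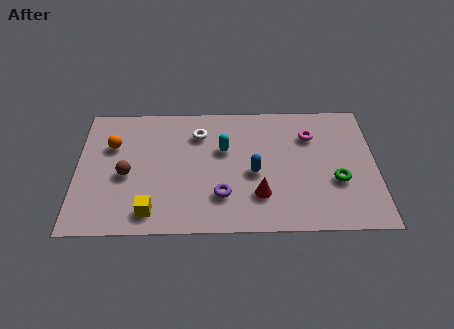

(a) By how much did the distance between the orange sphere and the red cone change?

-0.7

They were about 7.2 units apart before and 6.5 after — 0.7 units closer together.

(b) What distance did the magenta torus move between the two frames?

1.9

From (8.0, 3.8) to (9.4, 5.1), the magenta torus covered √(1.4² + 1.3²) ≈ 1.9 units.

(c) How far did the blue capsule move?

1.1

The blue capsule moved from about (7.9, 2.4) to (7.1, 3.1), a distance of √(0.8² + 0.7²) ≈ 1.1.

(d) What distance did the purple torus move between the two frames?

2.5

The purple torus moved from about (6.3, 4.3) to (5.8, 1.9), a distance of √(0.5² + 2.4²) ≈ 2.5.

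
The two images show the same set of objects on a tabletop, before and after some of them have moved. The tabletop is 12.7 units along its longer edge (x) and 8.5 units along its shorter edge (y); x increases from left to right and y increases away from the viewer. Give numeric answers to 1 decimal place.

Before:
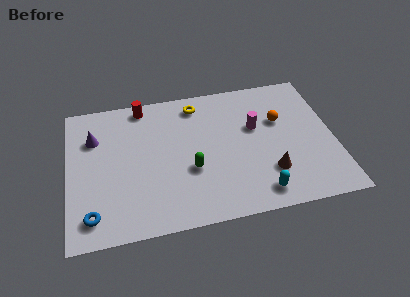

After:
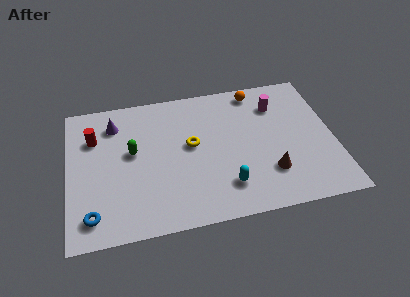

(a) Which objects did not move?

the brown cone and the blue torus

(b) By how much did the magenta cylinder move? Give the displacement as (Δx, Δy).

(1.1, 1.2)

The magenta cylinder started near (9.0, 5.2) and ended near (10.1, 6.4).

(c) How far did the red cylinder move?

2.9

The red cylinder moved from about (3.7, 7.6) to (1.3, 6.0), a distance of √(2.4² + 1.6²) ≈ 2.9.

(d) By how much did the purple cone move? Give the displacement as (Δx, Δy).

(1.0, 0.7)

The purple cone started near (1.3, 6.0) and ended near (2.3, 6.7).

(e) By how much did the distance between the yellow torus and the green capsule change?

-1.2

Before: roughly 4.0 units apart; after: 2.8. That's 1.2 units closer together.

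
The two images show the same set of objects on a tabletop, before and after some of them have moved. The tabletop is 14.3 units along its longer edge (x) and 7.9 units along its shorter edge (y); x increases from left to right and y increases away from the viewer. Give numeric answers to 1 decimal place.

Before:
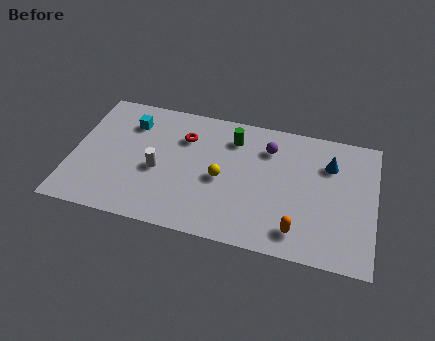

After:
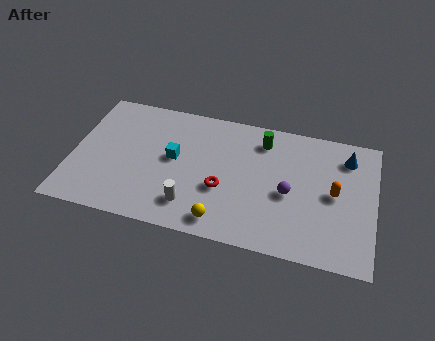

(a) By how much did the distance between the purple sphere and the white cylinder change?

-0.9

The distance was about 5.7 in the first image and 4.8 in the second, so they moved 0.9 units closer together.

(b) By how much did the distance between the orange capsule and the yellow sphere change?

+1.6

Before: roughly 4.3 units apart; after: 5.9. That's 1.6 units further apart.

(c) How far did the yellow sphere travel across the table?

2.5

The yellow sphere moved from about (7.1, 3.6) to (7.3, 1.1), a distance of √(0.2² + 2.5²) ≈ 2.5.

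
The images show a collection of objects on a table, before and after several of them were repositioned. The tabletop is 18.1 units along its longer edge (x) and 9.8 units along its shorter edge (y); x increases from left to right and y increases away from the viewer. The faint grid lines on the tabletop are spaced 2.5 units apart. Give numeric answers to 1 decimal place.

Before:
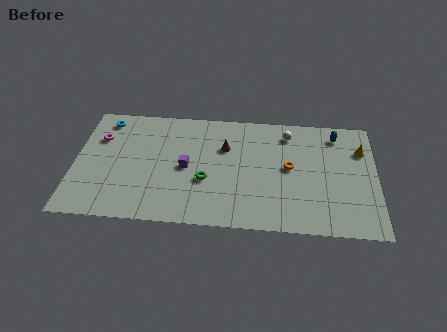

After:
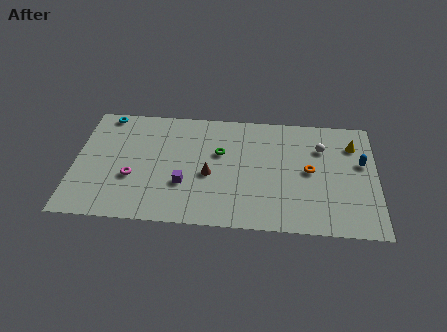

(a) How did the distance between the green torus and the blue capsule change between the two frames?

-0.5

They were about 9.0 units apart before and 8.5 after — 0.5 units closer together.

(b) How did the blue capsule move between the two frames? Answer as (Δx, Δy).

(1.5, -2.3)

The blue capsule started near (15.7, 8.2) and ended near (17.2, 5.9).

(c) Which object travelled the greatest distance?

the magenta torus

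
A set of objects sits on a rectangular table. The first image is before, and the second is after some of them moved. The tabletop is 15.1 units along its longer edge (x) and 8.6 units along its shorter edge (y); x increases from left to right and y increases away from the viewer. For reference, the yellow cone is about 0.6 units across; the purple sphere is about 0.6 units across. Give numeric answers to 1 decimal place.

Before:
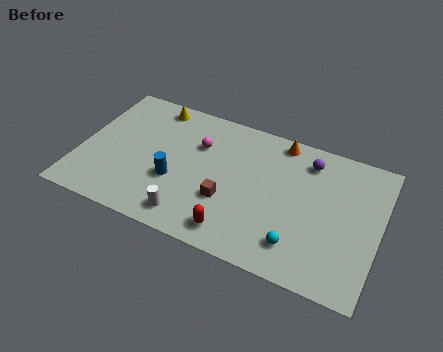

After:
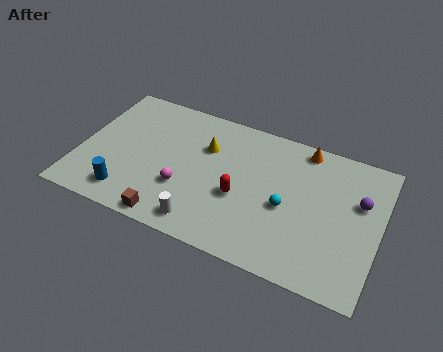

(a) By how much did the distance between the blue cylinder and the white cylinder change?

+1.8

Before: roughly 2.1 units apart; after: 3.9. That's 1.8 units further apart.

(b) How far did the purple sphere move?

3.1

The purple sphere was near (11.3, 7.0) before and (14.0, 5.5) after, so it travelled √(2.7² + 1.5²) ≈ 3.1 units.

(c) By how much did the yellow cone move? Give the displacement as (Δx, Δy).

(2.9, -1.7)

The yellow cone started near (3.3, 7.6) and ended near (6.2, 5.9).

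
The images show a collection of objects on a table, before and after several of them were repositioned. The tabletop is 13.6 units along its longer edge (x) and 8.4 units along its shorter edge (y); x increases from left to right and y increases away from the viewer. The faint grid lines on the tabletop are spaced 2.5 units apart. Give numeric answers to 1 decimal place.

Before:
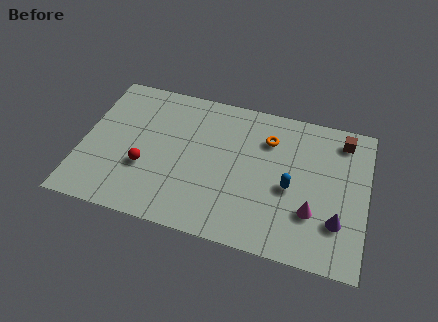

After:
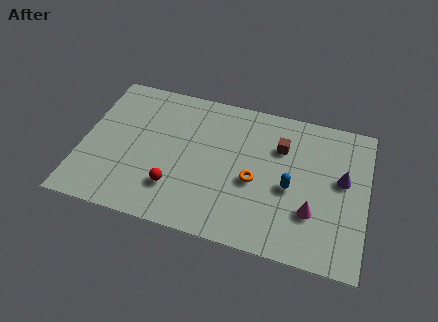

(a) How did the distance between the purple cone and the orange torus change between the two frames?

-0.9

Before: roughly 5.2 units apart; after: 4.3. That's 0.9 units closer together.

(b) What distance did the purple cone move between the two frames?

2.4

From (12.3, 2.4) to (12.4, 4.8), the purple cone covered √(0.1² + 2.4²) ≈ 2.4 units.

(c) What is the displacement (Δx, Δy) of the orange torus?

(-0.5, -2.6)

From the two frames, the orange torus sits at roughly (8.8, 6.2) before and (8.3, 3.6) after.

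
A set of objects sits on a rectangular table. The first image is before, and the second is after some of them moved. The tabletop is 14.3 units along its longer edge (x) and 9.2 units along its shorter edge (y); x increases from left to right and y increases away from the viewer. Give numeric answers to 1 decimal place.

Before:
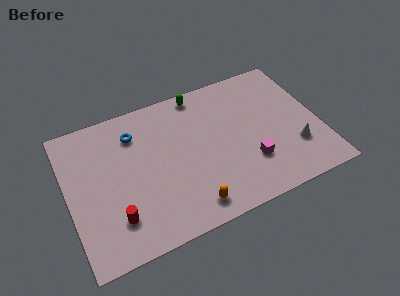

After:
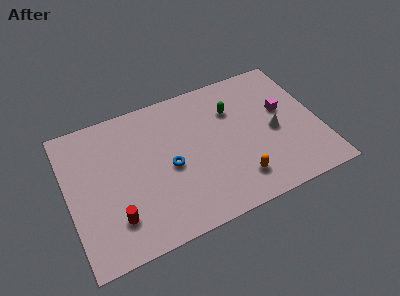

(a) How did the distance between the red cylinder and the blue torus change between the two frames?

-1.3

They were about 5.2 units apart before and 3.9 after — 1.3 units closer together.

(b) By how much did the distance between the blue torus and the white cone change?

-3.7

The distance was about 9.7 in the first image and 6.0 in the second, so they moved 3.7 units closer together.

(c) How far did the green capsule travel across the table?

2.5

From (7.9, 8.3) to (9.6, 6.5), the green capsule covered √(1.7² + 1.8²) ≈ 2.5 units.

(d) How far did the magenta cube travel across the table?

3.5

The magenta cube was near (10.1, 2.7) before and (12.4, 5.4) after, so it travelled √(2.3² + 2.7²) ≈ 3.5 units.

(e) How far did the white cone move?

1.8

The white cone moved from about (12.7, 2.7) to (11.7, 4.2), a distance of √(1.0² + 1.5²) ≈ 1.8.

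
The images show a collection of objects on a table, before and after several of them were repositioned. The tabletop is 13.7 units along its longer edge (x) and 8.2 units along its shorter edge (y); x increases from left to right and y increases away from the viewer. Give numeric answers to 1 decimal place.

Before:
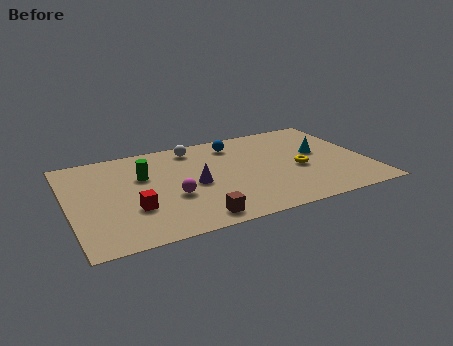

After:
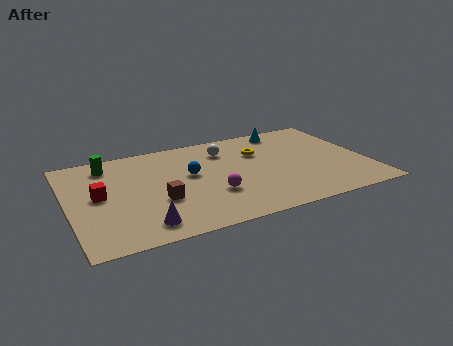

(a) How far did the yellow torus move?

2.6

From (10.5, 3.5) to (8.9, 5.6), the yellow torus covered √(1.6² + 2.1²) ≈ 2.6 units.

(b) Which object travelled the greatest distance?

the purple cone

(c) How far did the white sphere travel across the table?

1.6

The white sphere was near (6.0, 7.0) before and (7.4, 6.3) after, so it travelled √(1.4² + 0.7²) ≈ 1.6 units.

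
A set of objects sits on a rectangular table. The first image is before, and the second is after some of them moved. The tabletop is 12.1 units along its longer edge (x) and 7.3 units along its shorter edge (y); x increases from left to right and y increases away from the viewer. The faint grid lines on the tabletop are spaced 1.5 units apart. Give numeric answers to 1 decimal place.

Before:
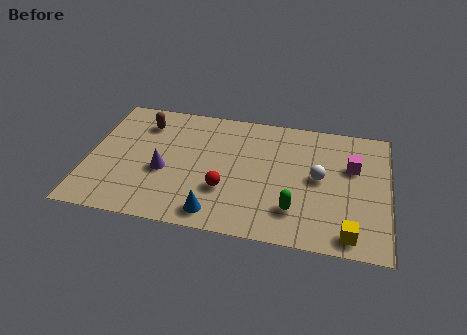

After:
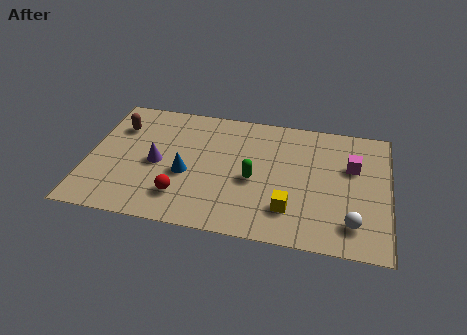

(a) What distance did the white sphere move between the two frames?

2.7

The white sphere moved from about (9.3, 3.8) to (10.7, 1.5), a distance of √(1.4² + 2.3²) ≈ 2.7.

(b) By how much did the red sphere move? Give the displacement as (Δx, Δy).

(-1.7, -0.7)

The red sphere started near (5.6, 2.4) and ended near (3.9, 1.7).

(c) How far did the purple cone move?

0.5

The purple cone was near (3.1, 3.0) before and (2.8, 3.4) after, so it travelled √(0.3² + 0.4²) ≈ 0.5 units.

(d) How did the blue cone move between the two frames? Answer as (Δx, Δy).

(-1.3, 2.0)

From the two frames, the blue cone sits at roughly (5.3, 1.0) before and (4.0, 3.0) after.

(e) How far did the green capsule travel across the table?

2.2

The green capsule was near (8.4, 1.8) before and (6.7, 3.2) after, so it travelled √(1.7² + 1.4²) ≈ 2.2 units.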